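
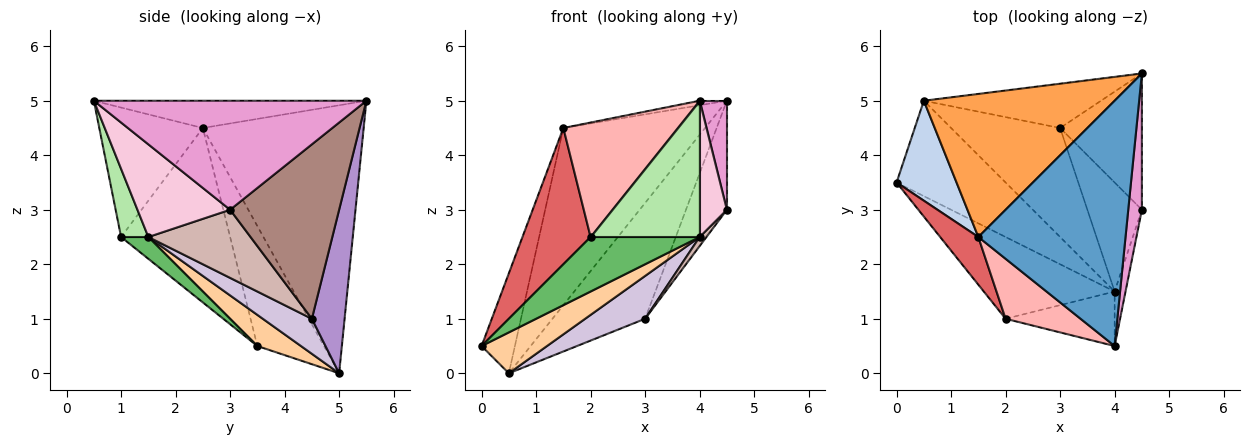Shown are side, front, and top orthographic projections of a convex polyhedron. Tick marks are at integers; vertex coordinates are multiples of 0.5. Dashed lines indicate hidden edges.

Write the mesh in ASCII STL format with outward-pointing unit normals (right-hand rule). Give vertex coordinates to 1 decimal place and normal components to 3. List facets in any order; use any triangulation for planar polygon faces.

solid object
 facet normal -0.182 0.018 0.983
  outer loop
   vertex 1.5 2.5 4.5
   vertex 4.0 0.5 5.0
   vertex 4.5 5.5 5.0
  endloop
 endfacet
 facet normal -0.816 0.408 0.408
  outer loop
   vertex 1.5 2.5 4.5
   vertex 0.5 5.0 0.0
   vertex 0.0 3.5 0.5
  endloop
 endfacet
 facet normal -0.662 0.583 0.471
  outer loop
   vertex 1.5 2.5 4.5
   vertex 4.5 5.5 5.0
   vertex 0.5 5.0 0.0
  endloop
 endfacet
 facet normal 0.254 -0.381 -0.889
  outer loop
   vertex 4.0 1.5 2.5
   vertex 0.0 3.5 0.5
   vertex 0.5 5.0 0.0
  endloop
 endfacet
 facet normal 0.137 -0.549 -0.824
  outer loop
   vertex 2.0 1.0 2.5
   vertex 0.0 3.5 0.5
   vertex 4.0 1.5 2.5
  endloop
 endfacet
 facet normal 0.226 -0.904 -0.362
  outer loop
   vertex 2.0 1.0 2.5
   vertex 4.0 1.5 2.5
   vertex 4.0 0.5 5.0
  endloop
 endfacet
 facet normal -0.834 -0.521 0.182
  outer loop
   vertex 2.0 1.0 2.5
   vertex 1.5 2.5 4.5
   vertex 0.0 3.5 0.5
  endloop
 endfacet
 facet normal -0.625 -0.691 0.362
  outer loop
   vertex 2.0 1.0 2.5
   vertex 4.0 0.5 5.0
   vertex 1.5 2.5 4.5
  endloop
 endfacet
 facet normal 0.313 0.887 -0.339
  outer loop
   vertex 3.0 4.5 1.0
   vertex 0.5 5.0 0.0
   vertex 4.5 5.5 5.0
  endloop
 endfacet
 facet normal 0.287 -0.350 -0.892
  outer loop
   vertex 3.0 4.5 1.0
   vertex 4.0 1.5 2.5
   vertex 0.5 5.0 0.0
  endloop
 endfacet
 facet normal 0.857 0.322 -0.402
  outer loop
   vertex 4.5 3.0 3.0
   vertex 3.0 4.5 1.0
   vertex 4.5 5.5 5.0
  endloop
 endfacet
 facet normal 0.780 -0.052 -0.624
  outer loop
   vertex 4.5 3.0 3.0
   vertex 4.0 1.5 2.5
   vertex 3.0 4.5 1.0
  endloop
 endfacet
 facet normal 0.987 -0.099 0.123
  outer loop
   vertex 4.5 3.0 3.0
   vertex 4.5 5.5 5.0
   vertex 4.0 0.5 5.0
  endloop
 endfacet
 facet normal 0.953 -0.280 -0.112
  outer loop
   vertex 4.5 3.0 3.0
   vertex 4.0 0.5 5.0
   vertex 4.0 1.5 2.5
  endloop
 endfacet
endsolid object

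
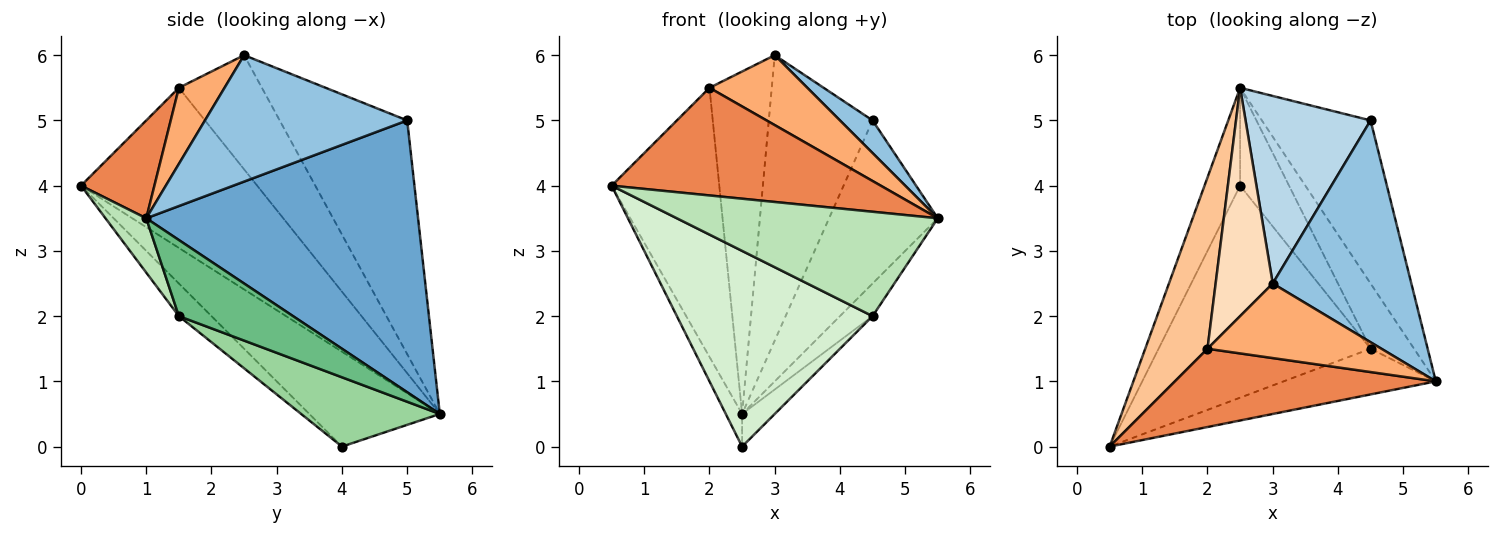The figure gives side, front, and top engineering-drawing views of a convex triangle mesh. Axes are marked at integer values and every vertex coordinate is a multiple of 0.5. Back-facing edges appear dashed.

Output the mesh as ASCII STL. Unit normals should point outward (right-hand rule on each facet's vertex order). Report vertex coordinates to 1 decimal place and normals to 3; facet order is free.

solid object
 facet normal 0.870 0.348 -0.348
  outer loop
   vertex 4.5 5.0 5.0
   vertex 5.5 1.0 3.5
   vertex 2.5 5.5 0.5
  endloop
 endfacet
 facet normal 0.670 -0.108 0.735
  outer loop
   vertex 4.5 5.0 5.0
   vertex 3.0 2.5 6.0
   vertex 5.5 1.0 3.5
  endloop
 endfacet
 facet normal -0.716 0.583 0.383
  outer loop
   vertex 4.5 5.0 5.0
   vertex 2.5 5.5 0.5
   vertex 3.0 2.5 6.0
  endloop
 endfacet
 facet normal -0.930 0.116 -0.349
  outer loop
   vertex 2.5 4.0 0.0
   vertex 0.5 0.0 4.0
   vertex 2.5 5.5 0.5
  endloop
 endfacet
 facet normal 0.215 -0.790 0.574
  outer loop
   vertex 2.0 1.5 5.5
   vertex 0.5 0.0 4.0
   vertex 5.5 1.0 3.5
  endloop
 endfacet
 facet normal 0.304 -0.652 0.695
  outer loop
   vertex 2.0 1.5 5.5
   vertex 5.5 1.0 3.5
   vertex 3.0 2.5 6.0
  endloop
 endfacet
 facet normal -0.810 0.495 0.315
  outer loop
   vertex 2.0 1.5 5.5
   vertex 2.5 5.5 0.5
   vertex 0.5 0.0 4.0
  endloop
 endfacet
 facet normal -0.743 0.557 0.371
  outer loop
   vertex 2.0 1.5 5.5
   vertex 3.0 2.5 6.0
   vertex 2.5 5.5 0.5
  endloop
 endfacet
 facet normal 0.843 0.241 -0.482
  outer loop
   vertex 4.5 1.5 2.0
   vertex 2.5 5.5 0.5
   vertex 5.5 1.0 3.5
  endloop
 endfacet
 facet normal 0.802 0.189 -0.566
  outer loop
   vertex 4.5 1.5 2.0
   vertex 2.5 4.0 0.0
   vertex 2.5 5.5 0.5
  endloop
 endfacet
 facet normal 0.142 -0.907 -0.397
  outer loop
   vertex 4.5 1.5 2.0
   vertex 5.5 1.0 3.5
   vertex 0.5 0.0 4.0
  endloop
 endfacet
 facet normal -0.112 -0.674 -0.730
  outer loop
   vertex 4.5 1.5 2.0
   vertex 0.5 0.0 4.0
   vertex 2.5 4.0 0.0
  endloop
 endfacet
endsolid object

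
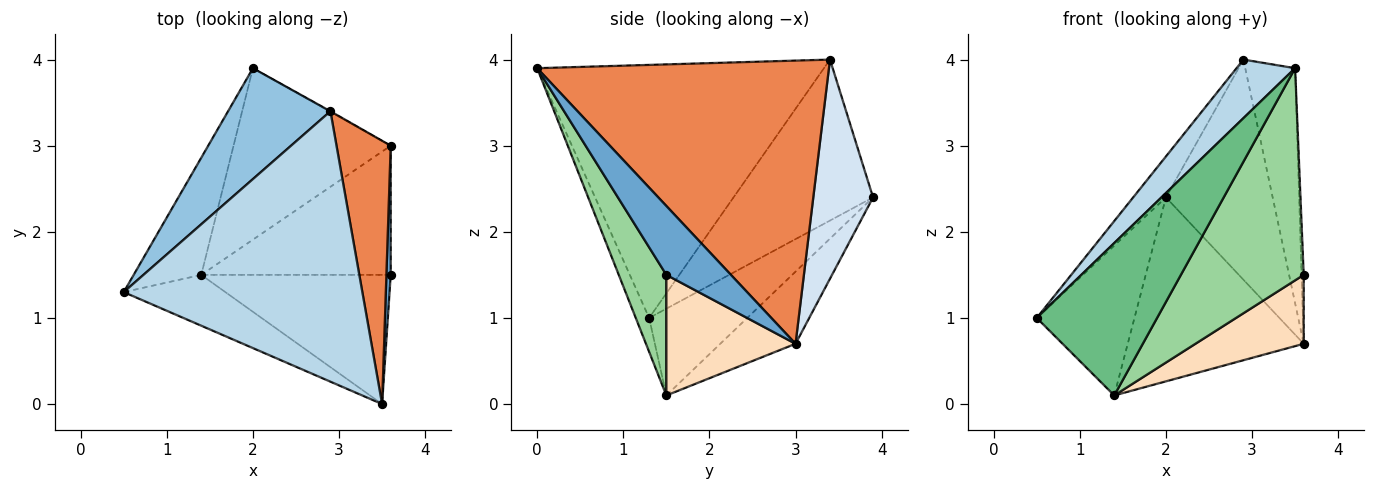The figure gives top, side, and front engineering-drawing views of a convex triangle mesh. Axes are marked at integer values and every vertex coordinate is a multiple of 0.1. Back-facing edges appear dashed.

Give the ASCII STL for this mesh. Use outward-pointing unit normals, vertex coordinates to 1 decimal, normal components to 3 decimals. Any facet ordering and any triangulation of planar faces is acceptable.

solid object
 facet normal 0.998 0.033 0.062
  outer loop
   vertex 3.6 3.0 0.7
   vertex 3.5 0.0 3.9
   vertex 3.6 1.5 1.5
  endloop
 endfacet
 facet normal -0.828 0.194 0.526
  outer loop
   vertex 2.9 3.4 4.0
   vertex 2.0 3.9 2.4
   vertex 0.5 1.3 1.0
  endloop
 endfacet
 facet normal -0.720 -0.147 0.679
  outer loop
   vertex 2.9 3.4 4.0
   vertex 0.5 1.3 1.0
   vertex 3.5 0.0 3.9
  endloop
 endfacet
 facet normal 0.489 0.873 -0.002
  outer loop
   vertex 2.9 3.4 4.0
   vertex 3.6 3.0 0.7
   vertex 2.0 3.9 2.4
  endloop
 endfacet
 facet normal 0.969 0.165 0.185
  outer loop
   vertex 2.9 3.4 4.0
   vertex 3.5 0.0 3.9
   vertex 3.6 3.0 0.7
  endloop
 endfacet
 facet normal -0.620 0.618 -0.483
  outer loop
   vertex 1.4 1.5 0.1
   vertex 0.5 1.3 1.0
   vertex 2.0 3.9 2.4
  endloop
 endfacet
 facet normal -0.299 0.698 -0.651
  outer loop
   vertex 1.4 1.5 0.1
   vertex 2.0 3.9 2.4
   vertex 3.6 3.0 0.7
  endloop
 endfacet
 facet normal 0.490 -0.410 -0.769
  outer loop
   vertex 1.4 1.5 0.1
   vertex 3.6 3.0 0.7
   vertex 3.6 1.5 1.5
  endloop
 endfacet
 facet normal -0.105 -0.943 -0.314
  outer loop
   vertex 1.4 1.5 0.1
   vertex 3.5 0.0 3.9
   vertex 0.5 1.3 1.0
  endloop
 endfacet
 facet normal 0.314 -0.811 -0.494
  outer loop
   vertex 1.4 1.5 0.1
   vertex 3.6 1.5 1.5
   vertex 3.5 0.0 3.9
  endloop
 endfacet
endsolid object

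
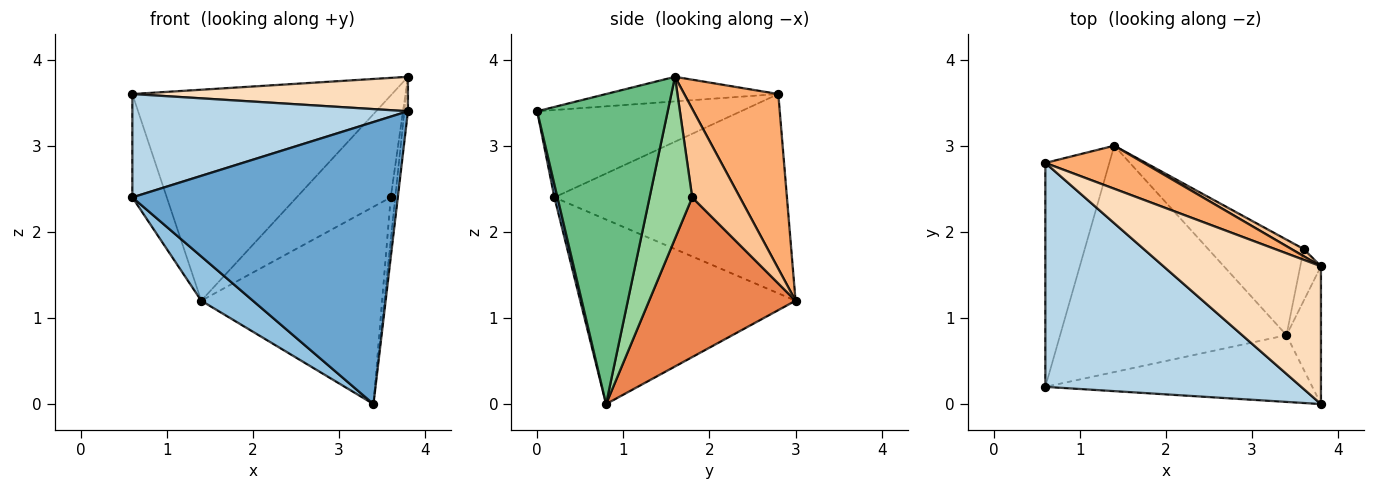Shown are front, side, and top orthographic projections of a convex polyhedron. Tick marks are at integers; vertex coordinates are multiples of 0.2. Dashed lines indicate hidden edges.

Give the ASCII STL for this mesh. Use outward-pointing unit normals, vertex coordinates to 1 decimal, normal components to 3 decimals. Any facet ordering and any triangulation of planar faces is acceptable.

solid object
 facet normal 0.011 -0.973 -0.230
  outer loop
   vertex 3.4 0.8 0.0
   vertex 3.8 0.0 3.4
   vertex 0.6 0.2 2.4
  endloop
 endfacet
 facet normal -0.625 -0.150 -0.766
  outer loop
   vertex 3.4 0.8 0.0
   vertex 0.6 0.2 2.4
   vertex 1.4 3.0 1.2
  endloop
 endfacet
 facet normal -0.296 -0.400 0.867
  outer loop
   vertex 0.6 2.8 3.6
   vertex 0.6 0.2 2.4
   vertex 3.8 0.0 3.4
  endloop
 endfacet
 facet normal -0.943 0.140 -0.303
  outer loop
   vertex 0.6 2.8 3.6
   vertex 1.4 3.0 1.2
   vertex 0.6 0.2 2.4
  endloop
 endfacet
 facet normal 0.589 0.727 -0.352
  outer loop
   vertex 3.6 1.8 2.4
   vertex 3.4 0.8 0.0
   vertex 1.4 3.0 1.2
  endloop
 endfacet
 facet normal 0.334 0.923 0.188
  outer loop
   vertex 3.8 1.6 3.8
   vertex 1.4 3.0 1.2
   vertex 0.6 2.8 3.6
  endloop
 endfacet
 facet normal 0.451 0.890 0.063
  outer loop
   vertex 3.8 1.6 3.8
   vertex 3.6 1.8 2.4
   vertex 1.4 3.0 1.2
  endloop
 endfacet
 facet normal -0.150 -0.240 0.959
  outer loop
   vertex 3.8 1.6 3.8
   vertex 0.6 2.8 3.6
   vertex 3.8 0.0 3.4
  endloop
 endfacet
 facet normal 0.994 0.028 -0.110
  outer loop
   vertex 3.8 1.6 3.8
   vertex 3.8 0.0 3.4
   vertex 3.4 0.8 0.0
  endloop
 endfacet
 facet normal 0.986 0.105 -0.126
  outer loop
   vertex 3.8 1.6 3.8
   vertex 3.4 0.8 0.0
   vertex 3.6 1.8 2.4
  endloop
 endfacet
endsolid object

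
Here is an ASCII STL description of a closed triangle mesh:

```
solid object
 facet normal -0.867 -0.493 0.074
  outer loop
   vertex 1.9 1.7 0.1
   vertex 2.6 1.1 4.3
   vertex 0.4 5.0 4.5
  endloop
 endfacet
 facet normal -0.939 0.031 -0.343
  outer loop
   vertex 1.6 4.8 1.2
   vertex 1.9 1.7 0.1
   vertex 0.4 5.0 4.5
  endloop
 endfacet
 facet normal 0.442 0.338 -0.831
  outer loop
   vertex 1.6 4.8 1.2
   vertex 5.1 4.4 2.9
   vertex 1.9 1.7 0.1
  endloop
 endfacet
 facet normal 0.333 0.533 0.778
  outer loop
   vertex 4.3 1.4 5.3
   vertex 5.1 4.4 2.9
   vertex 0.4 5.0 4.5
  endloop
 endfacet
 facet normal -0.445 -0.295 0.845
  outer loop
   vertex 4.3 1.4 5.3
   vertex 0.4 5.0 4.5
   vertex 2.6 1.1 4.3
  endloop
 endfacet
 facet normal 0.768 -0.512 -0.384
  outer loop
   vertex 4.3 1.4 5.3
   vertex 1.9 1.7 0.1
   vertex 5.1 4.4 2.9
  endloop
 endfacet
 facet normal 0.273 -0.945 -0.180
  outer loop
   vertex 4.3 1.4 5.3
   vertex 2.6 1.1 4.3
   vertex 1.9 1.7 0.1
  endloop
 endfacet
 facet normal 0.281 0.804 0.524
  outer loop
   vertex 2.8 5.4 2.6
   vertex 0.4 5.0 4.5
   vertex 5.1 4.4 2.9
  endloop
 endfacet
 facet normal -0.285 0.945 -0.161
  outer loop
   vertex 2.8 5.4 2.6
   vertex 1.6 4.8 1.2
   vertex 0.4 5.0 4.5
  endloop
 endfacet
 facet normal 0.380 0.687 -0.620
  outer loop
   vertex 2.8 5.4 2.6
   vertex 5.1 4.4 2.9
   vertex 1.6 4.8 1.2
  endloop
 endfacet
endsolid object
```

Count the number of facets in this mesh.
10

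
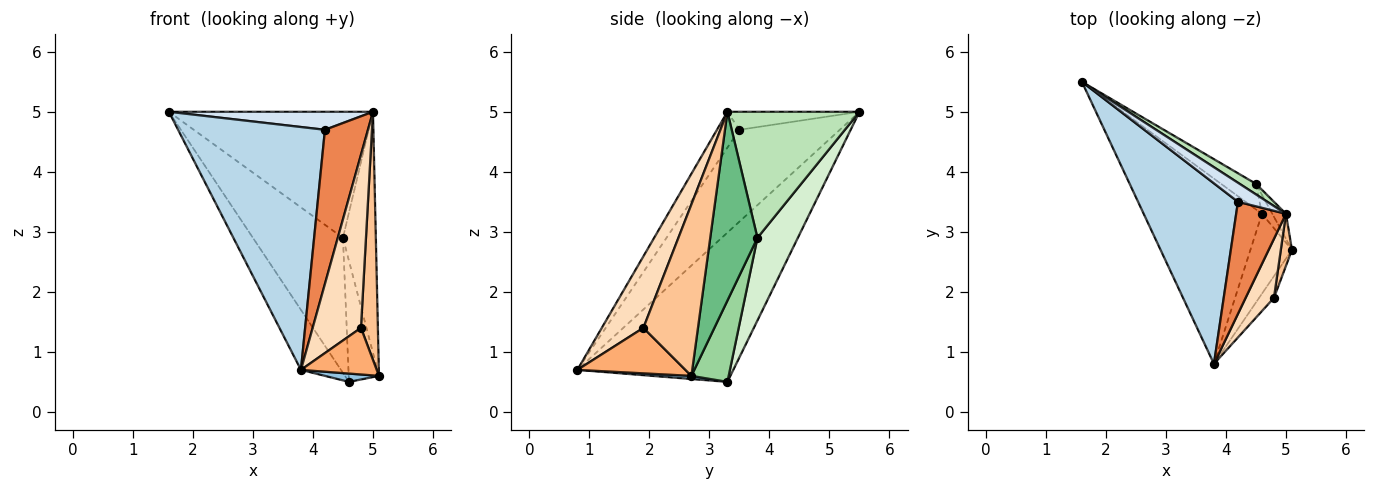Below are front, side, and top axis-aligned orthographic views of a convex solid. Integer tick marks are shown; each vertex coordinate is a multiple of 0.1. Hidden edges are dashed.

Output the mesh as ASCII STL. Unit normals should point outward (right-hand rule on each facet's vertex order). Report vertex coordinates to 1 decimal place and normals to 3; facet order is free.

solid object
 facet normal -0.768 0.197 -0.609
  outer loop
   vertex 4.6 3.3 0.5
   vertex 3.8 0.8 0.7
   vertex 1.6 5.5 5.0
  endloop
 endfacet
 facet normal 0.075 -0.103 -0.992
  outer loop
   vertex 4.6 3.3 0.5
   vertex 5.1 2.7 0.6
   vertex 3.8 0.8 0.7
  endloop
 endfacet
 facet normal -0.481 -0.704 0.523
  outer loop
   vertex 4.2 3.5 4.7
   vertex 1.6 5.5 5.0
   vertex 3.8 0.8 0.7
  endloop
 endfacet
 facet normal -0.406 -0.627 0.664
  outer loop
   vertex 4.2 3.5 4.7
   vertex 5.0 3.3 5.0
   vertex 1.6 5.5 5.0
  endloop
 endfacet
 facet normal -0.389 -0.745 0.542
  outer loop
   vertex 4.2 3.5 4.7
   vertex 3.8 0.8 0.7
   vertex 5.0 3.3 5.0
  endloop
 endfacet
 facet normal 0.791 -0.555 -0.258
  outer loop
   vertex 4.8 1.9 1.4
   vertex 3.8 0.8 0.7
   vertex 5.1 2.7 0.6
  endloop
 endfacet
 facet normal 0.953 -0.296 0.062
  outer loop
   vertex 4.8 1.9 1.4
   vertex 5.1 2.7 0.6
   vertex 5.0 3.3 5.0
  endloop
 endfacet
 facet normal 0.632 -0.734 0.250
  outer loop
   vertex 4.8 1.9 1.4
   vertex 5.0 3.3 5.0
   vertex 3.8 0.8 0.7
  endloop
 endfacet
 facet normal 0.819 0.571 -0.059
  outer loop
   vertex 4.5 3.8 2.9
   vertex 5.0 3.3 5.0
   vertex 5.1 2.7 0.6
  endloop
 endfacet
 facet normal 0.772 0.627 -0.099
  outer loop
   vertex 4.5 3.8 2.9
   vertex 5.1 2.7 0.6
   vertex 4.6 3.3 0.5
  endloop
 endfacet
 facet normal 0.542 0.837 0.070
  outer loop
   vertex 4.5 3.8 2.9
   vertex 1.6 5.5 5.0
   vertex 5.0 3.3 5.0
  endloop
 endfacet
 facet normal 0.404 0.899 -0.170
  outer loop
   vertex 4.5 3.8 2.9
   vertex 4.6 3.3 0.5
   vertex 1.6 5.5 5.0
  endloop
 endfacet
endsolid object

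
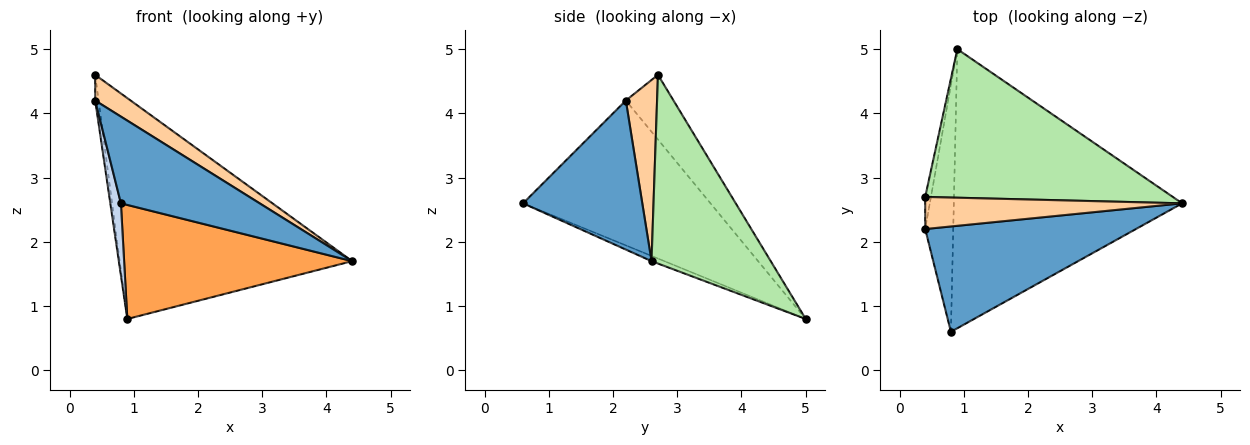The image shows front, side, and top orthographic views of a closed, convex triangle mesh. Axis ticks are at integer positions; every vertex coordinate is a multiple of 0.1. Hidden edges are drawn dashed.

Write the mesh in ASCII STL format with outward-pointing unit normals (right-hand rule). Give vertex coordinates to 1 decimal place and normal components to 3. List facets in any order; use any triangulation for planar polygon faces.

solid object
 facet normal 0.479 -0.558 0.678
  outer loop
   vertex 0.8 0.6 2.6
   vertex 4.4 2.6 1.7
   vertex 0.4 2.2 4.2
  endloop
 endfacet
 facet normal -0.980 -0.055 -0.190
  outer loop
   vertex 0.8 0.6 2.6
   vertex 0.4 2.2 4.2
   vertex 0.9 5.0 0.8
  endloop
 endfacet
 facet normal -0.021 -0.378 -0.926
  outer loop
   vertex 0.8 0.6 2.6
   vertex 0.9 5.0 0.8
   vertex 4.4 2.6 1.7
  endloop
 endfacet
 facet normal 0.482 -0.547 0.684
  outer loop
   vertex 0.4 2.7 4.6
   vertex 0.4 2.2 4.2
   vertex 4.4 2.6 1.7
  endloop
 endfacet
 facet normal -0.994 0.070 -0.088
  outer loop
   vertex 0.4 2.7 4.6
   vertex 0.9 5.0 0.8
   vertex 0.4 2.2 4.2
  endloop
 endfacet
 facet normal 0.391 0.764 0.514
  outer loop
   vertex 0.4 2.7 4.6
   vertex 4.4 2.6 1.7
   vertex 0.9 5.0 0.8
  endloop
 endfacet
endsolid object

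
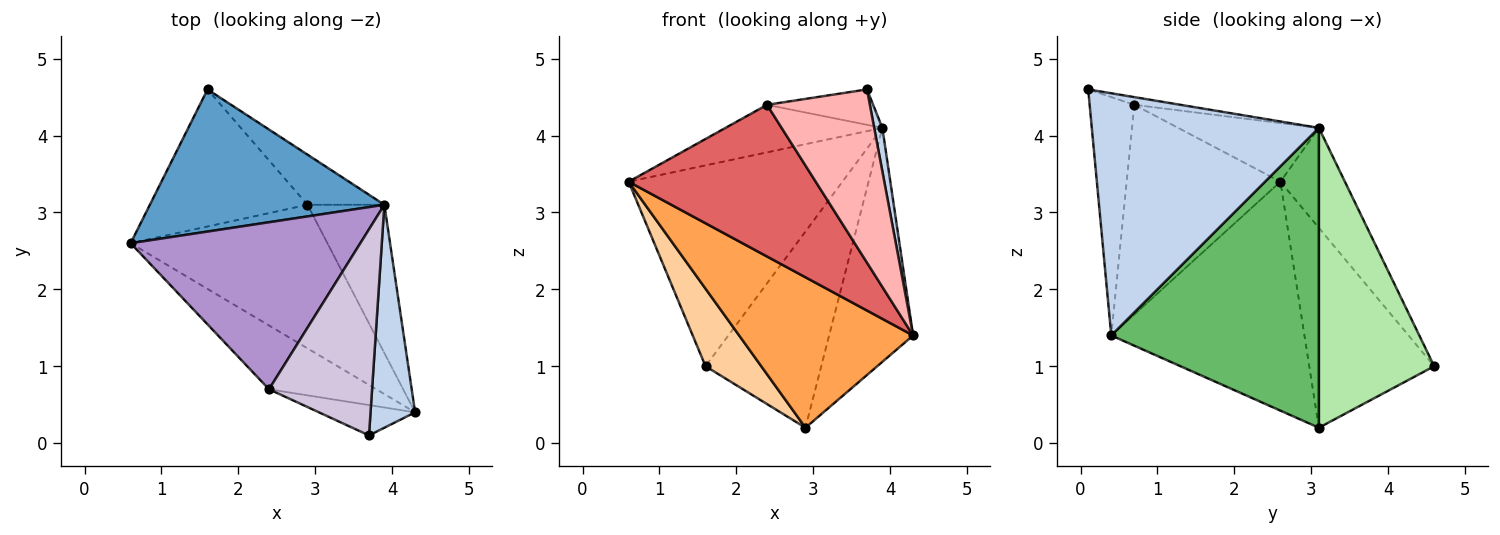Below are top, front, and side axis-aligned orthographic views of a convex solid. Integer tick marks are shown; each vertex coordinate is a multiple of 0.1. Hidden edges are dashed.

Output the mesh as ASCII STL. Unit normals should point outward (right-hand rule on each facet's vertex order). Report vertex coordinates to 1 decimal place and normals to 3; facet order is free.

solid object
 facet normal -0.239 0.793 0.561
  outer loop
   vertex 3.9 3.1 4.1
   vertex 1.6 4.6 1.0
   vertex 0.6 2.6 3.4
  endloop
 endfacet
 facet normal 0.983 -0.035 0.181
  outer loop
   vertex 3.9 3.1 4.1
   vertex 3.7 0.1 4.6
   vertex 4.3 0.4 1.4
  endloop
 endfacet
 facet normal -0.626 -0.564 -0.538
  outer loop
   vertex 2.9 3.1 0.2
   vertex 4.3 0.4 1.4
   vertex 0.6 2.6 3.4
  endloop
 endfacet
 facet normal -0.741 -0.331 -0.584
  outer loop
   vertex 2.9 3.1 0.2
   vertex 0.6 2.6 3.4
   vertex 1.6 4.6 1.0
  endloop
 endfacet
 facet normal 0.902 0.365 -0.231
  outer loop
   vertex 2.9 3.1 0.2
   vertex 3.9 3.1 4.1
   vertex 4.3 0.4 1.4
  endloop
 endfacet
 facet normal 0.695 0.697 -0.178
  outer loop
   vertex 2.9 3.1 0.2
   vertex 1.6 4.6 1.0
   vertex 3.9 3.1 4.1
  endloop
 endfacet
 facet normal -0.604 -0.735 -0.309
  outer loop
   vertex 2.4 0.7 4.4
   vertex 0.6 2.6 3.4
   vertex 4.3 0.4 1.4
  endloop
 endfacet
 facet normal -0.394 -0.906 -0.159
  outer loop
   vertex 2.4 0.7 4.4
   vertex 4.3 0.4 1.4
   vertex 3.7 0.1 4.6
  endloop
 endfacet
 facet normal -0.238 0.266 0.934
  outer loop
   vertex 2.4 0.7 4.4
   vertex 3.9 3.1 4.1
   vertex 0.6 2.6 3.4
  endloop
 endfacet
 facet normal -0.073 0.169 0.983
  outer loop
   vertex 2.4 0.7 4.4
   vertex 3.7 0.1 4.6
   vertex 3.9 3.1 4.1
  endloop
 endfacet
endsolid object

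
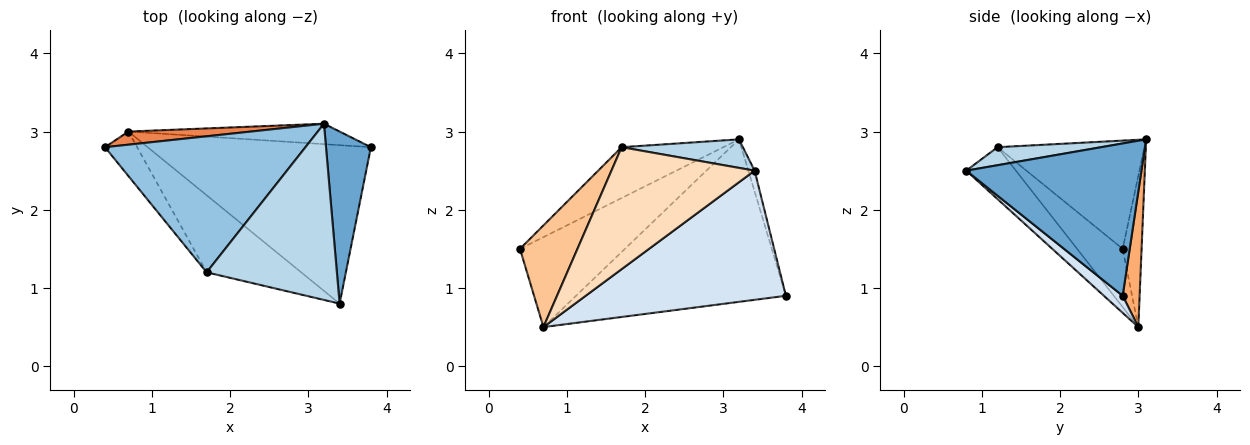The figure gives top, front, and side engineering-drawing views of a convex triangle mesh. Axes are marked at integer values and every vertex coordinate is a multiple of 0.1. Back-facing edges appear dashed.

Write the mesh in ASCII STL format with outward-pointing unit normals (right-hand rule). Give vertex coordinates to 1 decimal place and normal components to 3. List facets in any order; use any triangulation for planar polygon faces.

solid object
 facet normal 0.959 0.034 0.282
  outer loop
   vertex 3.2 3.1 2.9
   vertex 3.4 0.8 2.5
   vertex 3.8 2.8 0.9
  endloop
 endfacet
 facet normal -0.451 0.312 0.836
  outer loop
   vertex 1.7 1.2 2.8
   vertex 3.2 3.1 2.9
   vertex 0.4 2.8 1.5
  endloop
 endfacet
 facet normal 0.135 -0.158 0.978
  outer loop
   vertex 1.7 1.2 2.8
   vertex 3.4 0.8 2.5
   vertex 3.2 3.1 2.9
  endloop
 endfacet
 facet normal 0.059 -0.631 -0.774
  outer loop
   vertex 0.7 3.0 0.5
   vertex 3.8 2.8 0.9
   vertex 3.4 0.8 2.5
  endloop
 endfacet
 facet normal -0.175 0.974 0.142
  outer loop
   vertex 0.7 3.0 0.5
   vertex 0.4 2.8 1.5
   vertex 3.2 3.1 2.9
  endloop
 endfacet
 facet normal 0.080 0.989 -0.124
  outer loop
   vertex 0.7 3.0 0.5
   vertex 3.2 3.1 2.9
   vertex 3.8 2.8 0.9
  endloop
 endfacet
 facet normal -0.588 -0.741 -0.325
  outer loop
   vertex 0.7 3.0 0.5
   vertex 1.7 1.2 2.8
   vertex 0.4 2.8 1.5
  endloop
 endfacet
 facet normal -0.281 -0.811 -0.513
  outer loop
   vertex 0.7 3.0 0.5
   vertex 3.4 0.8 2.5
   vertex 1.7 1.2 2.8
  endloop
 endfacet
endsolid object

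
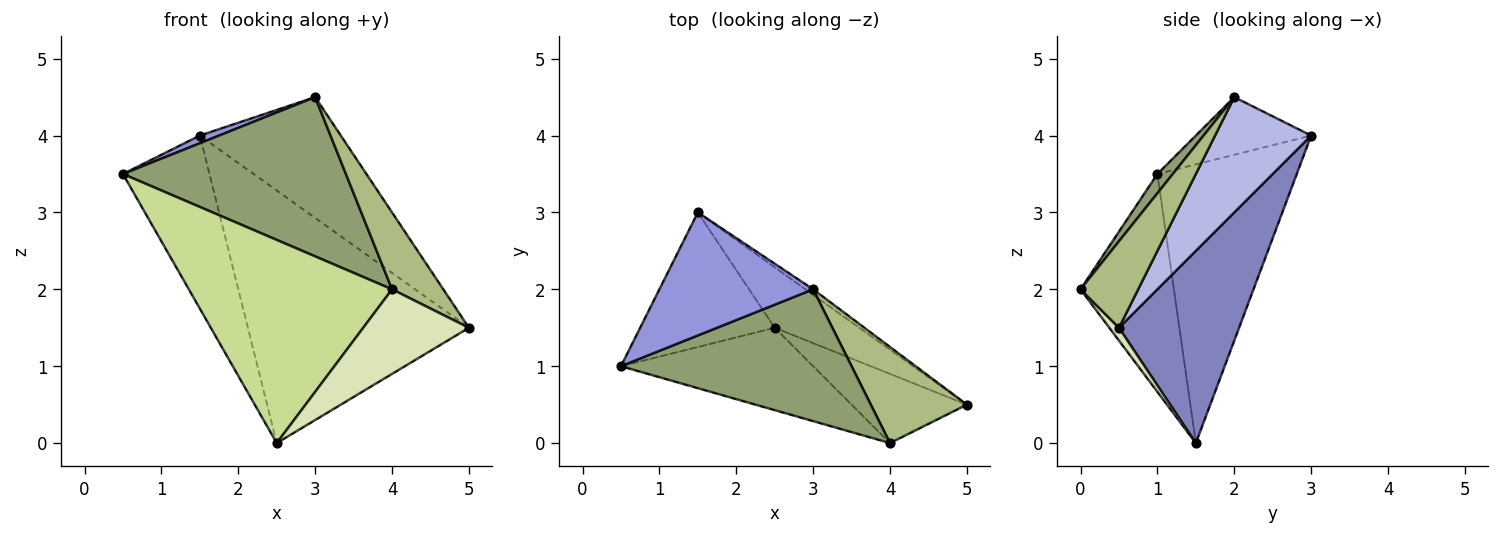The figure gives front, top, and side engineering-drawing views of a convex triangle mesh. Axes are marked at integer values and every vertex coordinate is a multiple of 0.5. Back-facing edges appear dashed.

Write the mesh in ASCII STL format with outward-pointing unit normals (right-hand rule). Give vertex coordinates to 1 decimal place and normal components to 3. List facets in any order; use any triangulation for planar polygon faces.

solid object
 facet normal -0.786 0.488 -0.379
  outer loop
   vertex 2.5 1.5 0.0
   vertex 0.5 1.0 3.5
   vertex 1.5 3.0 4.0
  endloop
 endfacet
 facet normal 0.467 0.860 -0.206
  outer loop
   vertex 2.5 1.5 0.0
   vertex 1.5 3.0 4.0
   vertex 5.0 0.5 1.5
  endloop
 endfacet
 facet normal -0.351 -0.058 0.935
  outer loop
   vertex 3.0 2.0 4.5
   vertex 1.5 3.0 4.0
   vertex 0.5 1.0 3.5
  endloop
 endfacet
 facet normal 0.563 0.826 -0.038
  outer loop
   vertex 3.0 2.0 4.5
   vertex 5.0 0.5 1.5
   vertex 1.5 3.0 4.0
  endloop
 endfacet
 facet normal 0.053 -0.769 0.637
  outer loop
   vertex 4.0 0.0 2.0
   vertex 3.0 2.0 4.5
   vertex 0.5 1.0 3.5
  endloop
 endfacet
 facet normal 0.575 -0.511 0.639
  outer loop
   vertex 4.0 0.0 2.0
   vertex 5.0 0.5 1.5
   vertex 3.0 2.0 4.5
  endloop
 endfacet
 facet normal -0.392 -0.853 -0.346
  outer loop
   vertex 4.0 0.0 2.0
   vertex 0.5 1.0 3.5
   vertex 2.5 1.5 0.0
  endloop
 endfacet
 facet normal 0.070 -0.772 -0.632
  outer loop
   vertex 4.0 0.0 2.0
   vertex 2.5 1.5 0.0
   vertex 5.0 0.5 1.5
  endloop
 endfacet
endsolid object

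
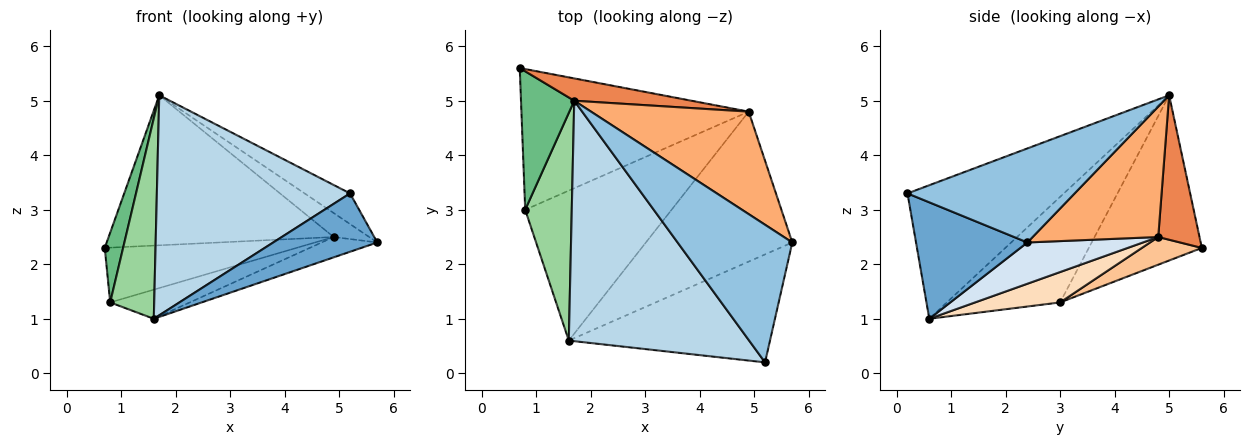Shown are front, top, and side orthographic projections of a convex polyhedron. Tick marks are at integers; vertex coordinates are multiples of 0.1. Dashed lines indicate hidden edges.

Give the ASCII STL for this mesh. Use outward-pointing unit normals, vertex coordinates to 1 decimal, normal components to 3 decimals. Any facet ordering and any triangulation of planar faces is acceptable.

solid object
 facet normal 0.454 -0.424 -0.784
  outer loop
   vertex 5.2 0.2 3.3
   vertex 1.6 0.6 1.0
   vertex 5.7 2.4 2.4
  endloop
 endfacet
 facet normal 0.625 0.170 0.762
  outer loop
   vertex 5.2 0.2 3.3
   vertex 5.7 2.4 2.4
   vertex 1.7 5.0 5.1
  endloop
 endfacet
 facet normal -0.479 -0.592 0.647
  outer loop
   vertex 5.2 0.2 3.3
   vertex 1.7 5.0 5.1
   vertex 1.6 0.6 1.0
  endloop
 endfacet
 facet normal 0.269 0.129 -0.954
  outer loop
   vertex 4.9 4.8 2.5
   vertex 5.7 2.4 2.4
   vertex 1.6 0.6 1.0
  endloop
 endfacet
 facet normal 0.178 0.973 0.145
  outer loop
   vertex 4.9 4.8 2.5
   vertex 0.7 5.6 2.3
   vertex 1.7 5.0 5.1
  endloop
 endfacet
 facet normal 0.627 0.177 0.758
  outer loop
   vertex 4.9 4.8 2.5
   vertex 1.7 5.0 5.1
   vertex 5.7 2.4 2.4
  endloop
 endfacet
 facet normal 0.113 0.360 -0.926
  outer loop
   vertex 0.8 3.0 1.3
   vertex 0.7 5.6 2.3
   vertex 4.9 4.8 2.5
  endloop
 endfacet
 facet normal 0.200 0.187 -0.962
  outer loop
   vertex 0.8 3.0 1.3
   vertex 4.9 4.8 2.5
   vertex 1.6 0.6 1.0
  endloop
 endfacet
 facet normal -0.941 -0.153 0.303
  outer loop
   vertex 0.8 3.0 1.3
   vertex 1.7 5.0 5.1
   vertex 0.7 5.6 2.3
  endloop
 endfacet
 facet normal -0.862 -0.335 0.380
  outer loop
   vertex 0.8 3.0 1.3
   vertex 1.6 0.6 1.0
   vertex 1.7 5.0 5.1
  endloop
 endfacet
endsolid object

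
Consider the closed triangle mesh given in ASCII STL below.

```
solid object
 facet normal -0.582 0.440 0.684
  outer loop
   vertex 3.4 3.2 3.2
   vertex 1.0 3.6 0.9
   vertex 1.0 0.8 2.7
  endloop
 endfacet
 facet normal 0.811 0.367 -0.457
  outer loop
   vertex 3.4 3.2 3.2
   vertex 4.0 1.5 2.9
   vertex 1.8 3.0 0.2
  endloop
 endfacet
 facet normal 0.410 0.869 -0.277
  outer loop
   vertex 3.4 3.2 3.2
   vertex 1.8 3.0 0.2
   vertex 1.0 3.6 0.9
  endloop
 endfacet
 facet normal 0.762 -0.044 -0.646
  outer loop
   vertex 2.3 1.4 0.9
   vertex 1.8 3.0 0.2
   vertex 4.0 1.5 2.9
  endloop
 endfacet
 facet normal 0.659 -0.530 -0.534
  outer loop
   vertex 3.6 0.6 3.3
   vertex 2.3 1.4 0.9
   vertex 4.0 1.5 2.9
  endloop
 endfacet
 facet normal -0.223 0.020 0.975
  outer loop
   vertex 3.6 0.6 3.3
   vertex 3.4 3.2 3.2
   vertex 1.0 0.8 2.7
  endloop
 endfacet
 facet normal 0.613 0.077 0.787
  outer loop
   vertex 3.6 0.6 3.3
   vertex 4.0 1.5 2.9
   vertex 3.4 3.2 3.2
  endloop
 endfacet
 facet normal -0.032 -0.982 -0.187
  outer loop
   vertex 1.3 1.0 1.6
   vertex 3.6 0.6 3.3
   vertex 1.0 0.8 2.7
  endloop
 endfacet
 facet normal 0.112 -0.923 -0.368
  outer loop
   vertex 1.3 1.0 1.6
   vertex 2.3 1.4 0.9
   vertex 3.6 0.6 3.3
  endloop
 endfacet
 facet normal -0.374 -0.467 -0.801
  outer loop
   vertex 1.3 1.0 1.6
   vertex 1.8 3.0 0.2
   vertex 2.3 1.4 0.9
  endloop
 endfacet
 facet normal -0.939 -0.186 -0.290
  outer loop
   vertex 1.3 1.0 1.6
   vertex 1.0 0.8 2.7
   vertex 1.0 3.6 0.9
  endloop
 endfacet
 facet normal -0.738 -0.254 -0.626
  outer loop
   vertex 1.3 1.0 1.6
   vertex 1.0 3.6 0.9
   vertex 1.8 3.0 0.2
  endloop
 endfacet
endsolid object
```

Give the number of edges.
18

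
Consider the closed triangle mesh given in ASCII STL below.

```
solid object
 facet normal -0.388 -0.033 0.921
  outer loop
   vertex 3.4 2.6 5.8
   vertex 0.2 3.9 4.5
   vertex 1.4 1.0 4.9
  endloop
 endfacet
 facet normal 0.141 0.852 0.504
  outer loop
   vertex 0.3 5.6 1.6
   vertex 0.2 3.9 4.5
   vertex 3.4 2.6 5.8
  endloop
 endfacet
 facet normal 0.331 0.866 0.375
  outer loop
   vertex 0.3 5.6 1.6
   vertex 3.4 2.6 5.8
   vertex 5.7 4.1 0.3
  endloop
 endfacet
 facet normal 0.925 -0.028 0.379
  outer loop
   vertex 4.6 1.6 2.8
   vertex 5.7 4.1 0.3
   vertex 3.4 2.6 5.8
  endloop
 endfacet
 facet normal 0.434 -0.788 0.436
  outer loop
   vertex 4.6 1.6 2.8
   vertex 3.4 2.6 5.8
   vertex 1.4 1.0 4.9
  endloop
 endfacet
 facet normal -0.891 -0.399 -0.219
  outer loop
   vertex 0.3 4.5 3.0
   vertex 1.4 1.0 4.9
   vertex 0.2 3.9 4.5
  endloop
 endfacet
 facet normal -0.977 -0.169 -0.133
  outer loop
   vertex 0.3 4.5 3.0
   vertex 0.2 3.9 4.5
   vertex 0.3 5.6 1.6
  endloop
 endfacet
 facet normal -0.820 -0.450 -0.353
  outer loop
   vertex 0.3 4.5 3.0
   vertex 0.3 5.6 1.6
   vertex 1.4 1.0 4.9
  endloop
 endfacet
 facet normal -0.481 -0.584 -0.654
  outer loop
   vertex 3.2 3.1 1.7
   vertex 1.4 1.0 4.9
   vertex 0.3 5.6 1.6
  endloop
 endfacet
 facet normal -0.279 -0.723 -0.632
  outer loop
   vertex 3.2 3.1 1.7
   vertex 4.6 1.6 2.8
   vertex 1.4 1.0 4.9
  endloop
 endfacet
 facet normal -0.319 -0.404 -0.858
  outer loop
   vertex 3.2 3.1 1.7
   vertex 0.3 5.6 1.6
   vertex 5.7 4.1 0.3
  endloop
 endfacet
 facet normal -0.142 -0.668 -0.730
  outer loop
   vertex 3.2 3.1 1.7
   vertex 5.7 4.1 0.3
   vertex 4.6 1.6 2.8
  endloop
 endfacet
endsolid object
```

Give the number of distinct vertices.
8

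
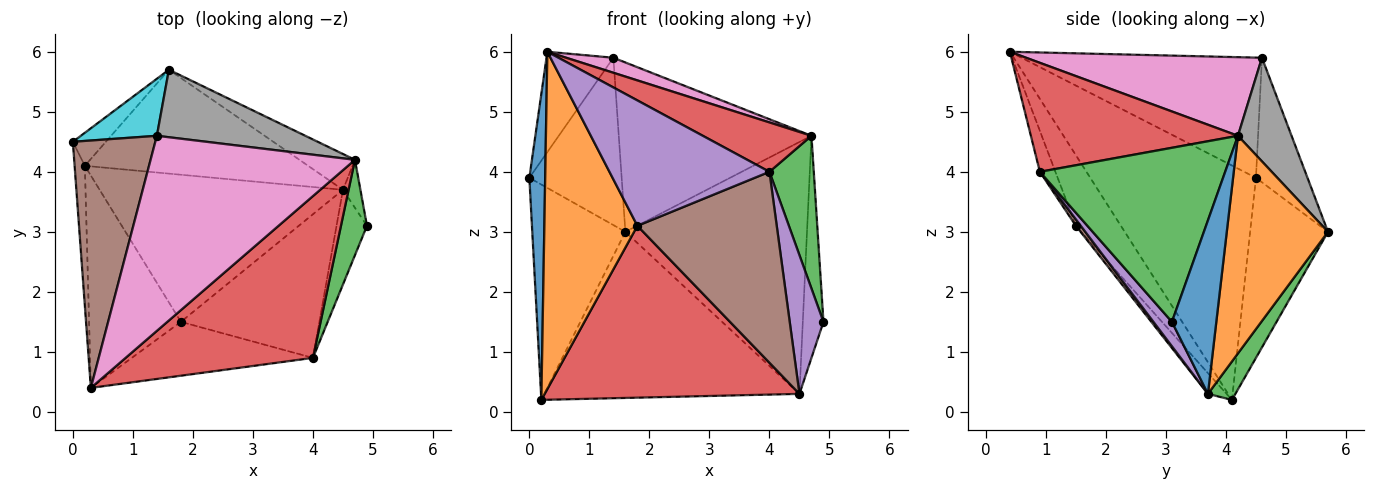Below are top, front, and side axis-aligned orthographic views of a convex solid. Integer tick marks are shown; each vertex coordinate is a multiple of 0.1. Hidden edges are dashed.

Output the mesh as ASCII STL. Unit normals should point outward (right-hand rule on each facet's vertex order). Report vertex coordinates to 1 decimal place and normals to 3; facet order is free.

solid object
 facet normal -0.995 -0.095 -0.043
  outer loop
   vertex 0.2 4.1 0.2
   vertex 0.3 0.4 6.0
   vertex 0.0 4.5 3.9
  endloop
 endfacet
 facet normal -0.379 -0.783 -0.493
  outer loop
   vertex 1.8 1.5 3.1
   vertex 0.3 0.4 6.0
   vertex 0.2 4.1 0.2
  endloop
 endfacet
 facet normal 0.962 -0.230 0.144
  outer loop
   vertex 4.0 0.9 4.0
   vertex 4.9 3.1 1.5
   vertex 4.7 4.2 4.6
  endloop
 endfacet
 facet normal 0.486 -0.255 0.836
  outer loop
   vertex 4.0 0.9 4.0
   vertex 4.7 4.2 4.6
   vertex 0.3 0.4 6.0
  endloop
 endfacet
 facet normal -0.089 -0.915 -0.393
  outer loop
   vertex 4.0 0.9 4.0
   vertex 0.3 0.4 6.0
   vertex 1.8 1.5 3.1
  endloop
 endfacet
 facet normal -0.804 0.224 0.551
  outer loop
   vertex 1.4 4.6 5.9
   vertex 0.0 4.5 3.9
   vertex 0.3 0.4 6.0
  endloop
 endfacet
 facet normal 0.358 -0.072 0.931
  outer loop
   vertex 1.4 4.6 5.9
   vertex 0.3 0.4 6.0
   vertex 4.7 4.2 4.6
  endloop
 endfacet
 facet normal 0.250 0.899 0.358
  outer loop
   vertex 1.6 5.7 3.0
   vertex 1.4 4.6 5.9
   vertex 4.7 4.2 4.6
  endloop
 endfacet
 facet normal -0.637 0.762 -0.117
  outer loop
   vertex 1.6 5.7 3.0
   vertex 0.2 4.1 0.2
   vertex 0.0 4.5 3.9
  endloop
 endfacet
 facet normal -0.467 0.837 0.285
  outer loop
   vertex 1.6 5.7 3.0
   vertex 0.0 4.5 3.9
   vertex 1.4 4.6 5.9
  endloop
 endfacet
 facet normal 0.903 0.420 -0.091
  outer loop
   vertex 4.5 3.7 0.3
   vertex 4.7 4.2 4.6
   vertex 4.9 3.1 1.5
  endloop
 endfacet
 facet normal 0.483 0.867 -0.123
  outer loop
   vertex 4.5 3.7 0.3
   vertex 1.6 5.7 3.0
   vertex 4.7 4.2 4.6
  endloop
 endfacet
 facet normal 0.091 0.844 -0.528
  outer loop
   vertex 4.5 3.7 0.3
   vertex 0.2 4.1 0.2
   vertex 1.6 5.7 3.0
  endloop
 endfacet
 facet normal -0.055 -0.758 -0.649
  outer loop
   vertex 4.5 3.7 0.3
   vertex 1.8 1.5 3.1
   vertex 0.2 4.1 0.2
  endloop
 endfacet
 facet normal 0.412 -0.752 -0.514
  outer loop
   vertex 4.5 3.7 0.3
   vertex 4.9 3.1 1.5
   vertex 4.0 0.9 4.0
  endloop
 endfacet
 facet normal 0.028 -0.799 -0.601
  outer loop
   vertex 4.5 3.7 0.3
   vertex 4.0 0.9 4.0
   vertex 1.8 1.5 3.1
  endloop
 endfacet
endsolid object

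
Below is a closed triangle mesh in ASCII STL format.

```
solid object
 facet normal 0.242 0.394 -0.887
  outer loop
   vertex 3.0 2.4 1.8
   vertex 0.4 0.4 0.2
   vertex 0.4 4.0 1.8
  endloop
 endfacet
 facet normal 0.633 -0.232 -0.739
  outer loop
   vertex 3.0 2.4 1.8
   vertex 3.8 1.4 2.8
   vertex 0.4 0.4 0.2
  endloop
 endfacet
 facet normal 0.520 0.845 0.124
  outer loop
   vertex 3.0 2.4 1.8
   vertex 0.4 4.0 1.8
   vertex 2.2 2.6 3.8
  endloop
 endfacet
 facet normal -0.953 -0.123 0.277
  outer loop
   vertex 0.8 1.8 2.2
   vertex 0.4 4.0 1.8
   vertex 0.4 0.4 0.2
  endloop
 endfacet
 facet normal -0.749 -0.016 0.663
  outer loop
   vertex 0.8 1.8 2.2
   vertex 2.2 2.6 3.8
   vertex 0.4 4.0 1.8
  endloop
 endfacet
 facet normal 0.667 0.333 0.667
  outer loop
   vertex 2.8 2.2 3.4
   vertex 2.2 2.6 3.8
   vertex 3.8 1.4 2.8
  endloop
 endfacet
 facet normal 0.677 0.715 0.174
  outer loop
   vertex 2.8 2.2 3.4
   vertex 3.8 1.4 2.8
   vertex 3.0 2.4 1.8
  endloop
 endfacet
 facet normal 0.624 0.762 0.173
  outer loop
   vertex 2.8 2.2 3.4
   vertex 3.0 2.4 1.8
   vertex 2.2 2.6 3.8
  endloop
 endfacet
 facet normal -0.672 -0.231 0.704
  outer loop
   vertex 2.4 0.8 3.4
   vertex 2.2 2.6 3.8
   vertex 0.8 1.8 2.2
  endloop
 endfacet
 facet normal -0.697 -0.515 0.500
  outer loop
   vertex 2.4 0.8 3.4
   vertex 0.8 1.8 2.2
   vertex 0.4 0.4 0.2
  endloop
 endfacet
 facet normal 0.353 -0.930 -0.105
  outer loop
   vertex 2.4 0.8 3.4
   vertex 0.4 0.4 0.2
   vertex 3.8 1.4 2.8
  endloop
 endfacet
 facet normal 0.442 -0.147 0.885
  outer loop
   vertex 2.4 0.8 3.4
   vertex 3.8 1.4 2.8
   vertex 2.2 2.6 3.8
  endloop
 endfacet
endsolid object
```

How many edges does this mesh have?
18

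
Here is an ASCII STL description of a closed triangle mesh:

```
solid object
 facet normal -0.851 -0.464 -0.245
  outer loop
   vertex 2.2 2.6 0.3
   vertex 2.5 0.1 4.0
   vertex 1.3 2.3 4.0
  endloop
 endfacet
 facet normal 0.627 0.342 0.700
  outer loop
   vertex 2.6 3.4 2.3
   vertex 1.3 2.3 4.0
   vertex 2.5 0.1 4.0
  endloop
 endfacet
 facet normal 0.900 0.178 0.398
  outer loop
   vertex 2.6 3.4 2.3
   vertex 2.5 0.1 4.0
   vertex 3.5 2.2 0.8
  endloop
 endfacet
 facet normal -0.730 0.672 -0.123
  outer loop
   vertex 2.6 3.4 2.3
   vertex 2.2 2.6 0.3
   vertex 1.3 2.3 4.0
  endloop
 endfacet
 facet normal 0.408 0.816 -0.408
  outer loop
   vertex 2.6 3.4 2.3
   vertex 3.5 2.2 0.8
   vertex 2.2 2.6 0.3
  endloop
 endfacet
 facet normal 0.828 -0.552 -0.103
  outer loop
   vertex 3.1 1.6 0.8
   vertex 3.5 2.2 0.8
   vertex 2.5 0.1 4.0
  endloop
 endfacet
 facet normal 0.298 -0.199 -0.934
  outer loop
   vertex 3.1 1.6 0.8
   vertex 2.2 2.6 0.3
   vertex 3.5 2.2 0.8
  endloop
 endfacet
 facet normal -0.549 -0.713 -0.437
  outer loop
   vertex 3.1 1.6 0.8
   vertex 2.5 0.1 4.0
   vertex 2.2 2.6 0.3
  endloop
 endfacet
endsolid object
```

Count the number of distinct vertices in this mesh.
6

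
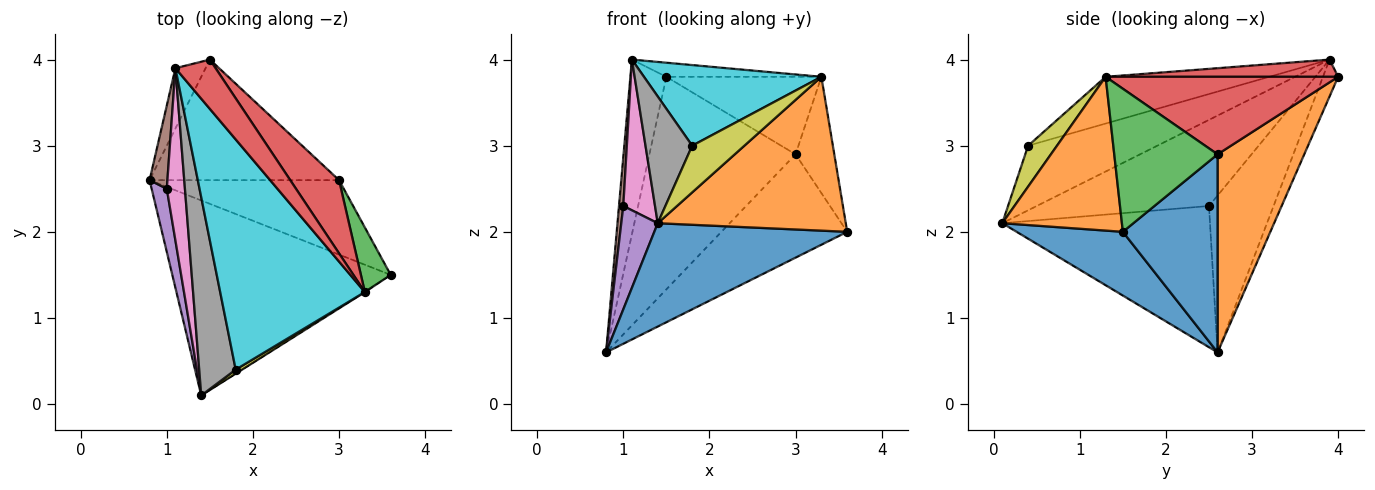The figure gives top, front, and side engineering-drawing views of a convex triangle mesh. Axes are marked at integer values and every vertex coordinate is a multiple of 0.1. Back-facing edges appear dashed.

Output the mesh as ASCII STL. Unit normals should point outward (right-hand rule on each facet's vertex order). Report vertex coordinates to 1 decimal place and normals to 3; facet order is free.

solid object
 facet normal 0.250 -0.453 -0.856
  outer loop
   vertex 1.4 0.1 2.1
   vertex 0.8 2.6 0.6
   vertex 3.6 1.5 2.0
  endloop
 endfacet
 facet normal 0.537 -0.844 -0.004
  outer loop
   vertex 3.3 1.3 3.8
   vertex 1.4 0.1 2.1
   vertex 3.6 1.5 2.0
  endloop
 endfacet
 facet normal -0.371 0.878 -0.303
  outer loop
   vertex 1.5 4.0 3.8
   vertex 0.8 2.6 0.6
   vertex 1.1 3.9 4.0
  endloop
 endfacet
 facet normal 0.381 0.254 0.889
  outer loop
   vertex 1.5 4.0 3.8
   vertex 1.1 3.9 4.0
   vertex 3.3 1.3 3.8
  endloop
 endfacet
 facet normal -0.979 -0.172 0.105
  outer loop
   vertex 1.0 2.5 2.3
   vertex 0.8 2.6 0.6
   vertex 1.4 0.1 2.1
  endloop
 endfacet
 facet normal -0.991 -0.066 0.113
  outer loop
   vertex 1.0 2.5 2.3
   vertex 1.1 3.9 4.0
   vertex 0.8 2.6 0.6
  endloop
 endfacet
 facet normal -0.963 -0.177 0.203
  outer loop
   vertex 1.0 2.5 2.3
   vertex 1.4 0.1 2.1
   vertex 1.1 3.9 4.0
  endloop
 endfacet
 facet normal -0.831 -0.300 0.469
  outer loop
   vertex 1.8 0.4 3.0
   vertex 1.1 3.9 4.0
   vertex 1.4 0.1 2.1
  endloop
 endfacet
 facet normal 0.483 -0.872 0.076
  outer loop
   vertex 1.8 0.4 3.0
   vertex 1.4 0.1 2.1
   vertex 3.3 1.3 3.8
  endloop
 endfacet
 facet normal -0.292 -0.316 0.903
  outer loop
   vertex 1.8 0.4 3.0
   vertex 3.3 1.3 3.8
   vertex 1.1 3.9 4.0
  endloop
 endfacet
 facet normal 0.521 0.692 -0.499
  outer loop
   vertex 3.0 2.6 2.9
   vertex 3.6 1.5 2.0
   vertex 0.8 2.6 0.6
  endloop
 endfacet
 facet normal 0.458 0.773 -0.438
  outer loop
   vertex 3.0 2.6 2.9
   vertex 0.8 2.6 0.6
   vertex 1.5 4.0 3.8
  endloop
 endfacet
 facet normal 0.919 0.345 0.191
  outer loop
   vertex 3.0 2.6 2.9
   vertex 3.3 1.3 3.8
   vertex 3.6 1.5 2.0
  endloop
 endfacet
 facet normal 0.737 0.491 0.464
  outer loop
   vertex 3.0 2.6 2.9
   vertex 1.5 4.0 3.8
   vertex 3.3 1.3 3.8
  endloop
 endfacet
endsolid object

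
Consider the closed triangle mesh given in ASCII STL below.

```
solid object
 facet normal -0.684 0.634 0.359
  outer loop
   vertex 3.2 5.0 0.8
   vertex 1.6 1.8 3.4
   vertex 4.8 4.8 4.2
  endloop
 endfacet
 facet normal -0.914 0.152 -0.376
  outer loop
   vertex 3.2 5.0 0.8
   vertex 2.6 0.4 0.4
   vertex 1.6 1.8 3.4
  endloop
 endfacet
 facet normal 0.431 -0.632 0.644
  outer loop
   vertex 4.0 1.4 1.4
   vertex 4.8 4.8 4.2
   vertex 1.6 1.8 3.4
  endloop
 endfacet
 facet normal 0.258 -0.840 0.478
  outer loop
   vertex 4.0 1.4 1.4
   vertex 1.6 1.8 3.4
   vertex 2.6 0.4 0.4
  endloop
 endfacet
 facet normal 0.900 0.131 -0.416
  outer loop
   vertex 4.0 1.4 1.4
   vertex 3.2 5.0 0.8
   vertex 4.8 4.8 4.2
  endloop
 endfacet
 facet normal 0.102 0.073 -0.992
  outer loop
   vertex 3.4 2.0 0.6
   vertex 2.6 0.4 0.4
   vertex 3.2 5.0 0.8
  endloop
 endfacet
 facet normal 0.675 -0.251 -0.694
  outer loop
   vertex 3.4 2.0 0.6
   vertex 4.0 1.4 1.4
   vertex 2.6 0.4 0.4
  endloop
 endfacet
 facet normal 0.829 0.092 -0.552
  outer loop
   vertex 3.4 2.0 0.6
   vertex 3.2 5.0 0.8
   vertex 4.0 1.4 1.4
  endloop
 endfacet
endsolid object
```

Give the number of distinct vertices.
6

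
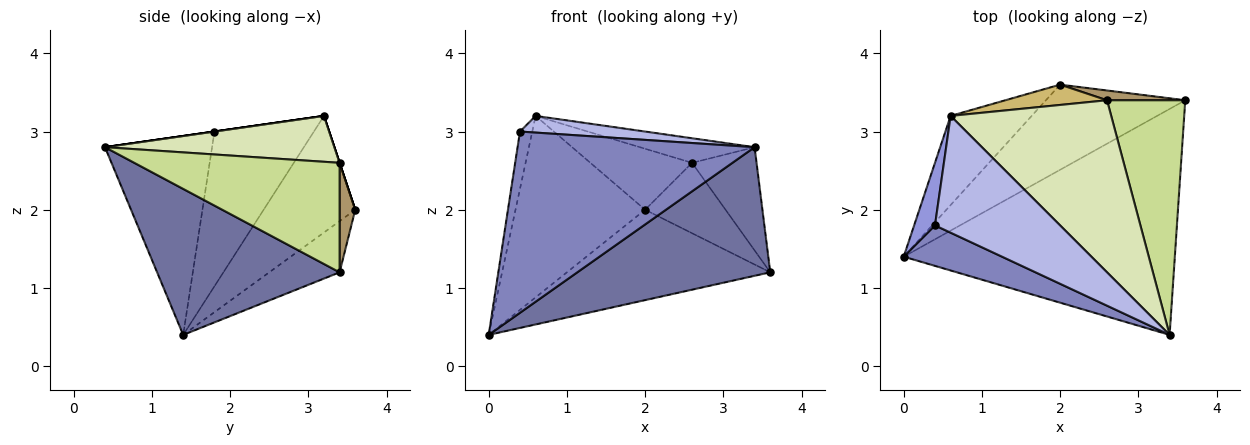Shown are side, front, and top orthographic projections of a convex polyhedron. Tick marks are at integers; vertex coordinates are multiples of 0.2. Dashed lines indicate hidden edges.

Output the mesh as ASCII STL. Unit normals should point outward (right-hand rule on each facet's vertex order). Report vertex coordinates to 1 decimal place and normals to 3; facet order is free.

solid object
 facet normal 0.424 -0.448 -0.787
  outer loop
   vertex 3.4 0.4 2.8
   vertex 0.0 1.4 0.4
   vertex 3.6 3.4 1.2
  endloop
 endfacet
 facet normal -0.403 -0.893 0.199
  outer loop
   vertex 0.4 1.8 3.0
   vertex 0.0 1.4 0.4
   vertex 3.4 0.4 2.8
  endloop
 endfacet
 facet normal -0.984 0.122 0.133
  outer loop
   vertex 0.4 1.8 3.0
   vertex 0.6 3.2 3.2
   vertex 0.0 1.4 0.4
  endloop
 endfacet
 facet normal 0.000 -0.141 0.990
  outer loop
   vertex 0.4 1.8 3.0
   vertex 3.4 0.4 2.8
   vertex 0.6 3.2 3.2
  endloop
 endfacet
 facet normal -0.244 0.706 -0.665
  outer loop
   vertex 2.0 3.6 2.0
   vertex 3.6 3.4 1.2
   vertex 0.0 1.4 0.4
  endloop
 endfacet
 facet normal -0.536 0.758 -0.372
  outer loop
   vertex 2.0 3.6 2.0
   vertex 0.0 1.4 0.4
   vertex 0.6 3.2 3.2
  endloop
 endfacet
 facet normal 0.788 0.248 0.563
  outer loop
   vertex 2.6 3.4 2.6
   vertex 3.4 0.4 2.8
   vertex 3.6 3.4 1.2
  endloop
 endfacet
 facet normal 0.272 0.136 0.953
  outer loop
   vertex 2.6 3.4 2.6
   vertex 0.6 3.2 3.2
   vertex 3.4 0.4 2.8
  endloop
 endfacet
 facet normal 0.189 0.973 0.135
  outer loop
   vertex 2.6 3.4 2.6
   vertex 3.6 3.4 1.2
   vertex 2.0 3.6 2.0
  endloop
 endfacet
 facet normal 0.000 0.949 0.316
  outer loop
   vertex 2.6 3.4 2.6
   vertex 2.0 3.6 2.0
   vertex 0.6 3.2 3.2
  endloop
 endfacet
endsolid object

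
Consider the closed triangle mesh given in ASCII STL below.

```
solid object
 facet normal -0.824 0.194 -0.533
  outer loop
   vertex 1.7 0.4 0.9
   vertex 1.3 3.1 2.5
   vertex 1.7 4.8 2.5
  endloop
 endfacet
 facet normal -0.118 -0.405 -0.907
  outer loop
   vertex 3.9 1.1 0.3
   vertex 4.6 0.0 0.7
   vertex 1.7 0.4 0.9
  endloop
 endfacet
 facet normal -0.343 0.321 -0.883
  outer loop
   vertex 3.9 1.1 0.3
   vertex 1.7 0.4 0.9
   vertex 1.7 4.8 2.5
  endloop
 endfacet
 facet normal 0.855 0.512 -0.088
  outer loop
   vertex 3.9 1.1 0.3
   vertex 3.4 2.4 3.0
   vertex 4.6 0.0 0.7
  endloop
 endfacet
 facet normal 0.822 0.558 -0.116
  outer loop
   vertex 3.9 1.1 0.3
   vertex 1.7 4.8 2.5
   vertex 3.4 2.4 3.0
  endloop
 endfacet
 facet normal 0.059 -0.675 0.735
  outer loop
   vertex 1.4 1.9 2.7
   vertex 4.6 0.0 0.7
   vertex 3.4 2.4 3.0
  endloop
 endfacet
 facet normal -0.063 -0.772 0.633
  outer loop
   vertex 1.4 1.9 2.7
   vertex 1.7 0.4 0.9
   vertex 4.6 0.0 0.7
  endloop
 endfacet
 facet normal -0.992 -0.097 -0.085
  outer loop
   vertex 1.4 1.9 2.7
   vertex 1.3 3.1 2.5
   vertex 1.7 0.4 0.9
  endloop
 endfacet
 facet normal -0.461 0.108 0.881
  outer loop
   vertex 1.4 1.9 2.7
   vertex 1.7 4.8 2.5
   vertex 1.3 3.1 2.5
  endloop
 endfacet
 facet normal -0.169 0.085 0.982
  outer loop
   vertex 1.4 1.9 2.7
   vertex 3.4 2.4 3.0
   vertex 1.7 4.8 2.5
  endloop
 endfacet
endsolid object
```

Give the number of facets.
10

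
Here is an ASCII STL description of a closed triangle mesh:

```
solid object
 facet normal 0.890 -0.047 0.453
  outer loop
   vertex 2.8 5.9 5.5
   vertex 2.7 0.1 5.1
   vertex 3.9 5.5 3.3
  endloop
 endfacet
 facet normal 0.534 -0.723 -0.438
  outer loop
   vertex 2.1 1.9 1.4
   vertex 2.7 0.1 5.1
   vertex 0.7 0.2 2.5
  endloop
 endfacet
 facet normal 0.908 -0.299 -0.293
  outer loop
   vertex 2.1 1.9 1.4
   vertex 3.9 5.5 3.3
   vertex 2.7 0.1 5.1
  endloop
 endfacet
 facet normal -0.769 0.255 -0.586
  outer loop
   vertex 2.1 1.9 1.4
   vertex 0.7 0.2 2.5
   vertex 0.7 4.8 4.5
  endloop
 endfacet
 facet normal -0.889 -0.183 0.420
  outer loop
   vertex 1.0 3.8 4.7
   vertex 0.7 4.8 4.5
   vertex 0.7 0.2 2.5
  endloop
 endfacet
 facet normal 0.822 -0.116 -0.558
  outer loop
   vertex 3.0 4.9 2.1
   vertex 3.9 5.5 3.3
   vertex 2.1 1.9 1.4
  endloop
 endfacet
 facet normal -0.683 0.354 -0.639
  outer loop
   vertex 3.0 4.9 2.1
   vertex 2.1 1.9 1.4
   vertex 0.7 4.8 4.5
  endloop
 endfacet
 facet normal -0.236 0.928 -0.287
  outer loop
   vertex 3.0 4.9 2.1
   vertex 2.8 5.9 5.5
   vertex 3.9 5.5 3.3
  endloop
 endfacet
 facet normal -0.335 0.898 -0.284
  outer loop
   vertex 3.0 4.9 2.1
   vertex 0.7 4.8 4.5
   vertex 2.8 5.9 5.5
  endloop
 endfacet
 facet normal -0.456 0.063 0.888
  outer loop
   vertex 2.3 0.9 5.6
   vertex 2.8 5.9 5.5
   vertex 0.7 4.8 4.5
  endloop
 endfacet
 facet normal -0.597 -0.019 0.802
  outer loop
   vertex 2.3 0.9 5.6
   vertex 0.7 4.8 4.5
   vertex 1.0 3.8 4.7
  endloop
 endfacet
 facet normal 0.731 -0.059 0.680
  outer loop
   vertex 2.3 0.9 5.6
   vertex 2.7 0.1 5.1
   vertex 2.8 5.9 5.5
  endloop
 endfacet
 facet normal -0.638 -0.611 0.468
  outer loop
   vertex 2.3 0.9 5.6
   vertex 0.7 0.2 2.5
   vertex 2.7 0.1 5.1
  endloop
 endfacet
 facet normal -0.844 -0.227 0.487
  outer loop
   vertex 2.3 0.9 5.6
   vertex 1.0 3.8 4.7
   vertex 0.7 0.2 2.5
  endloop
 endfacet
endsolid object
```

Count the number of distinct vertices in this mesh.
9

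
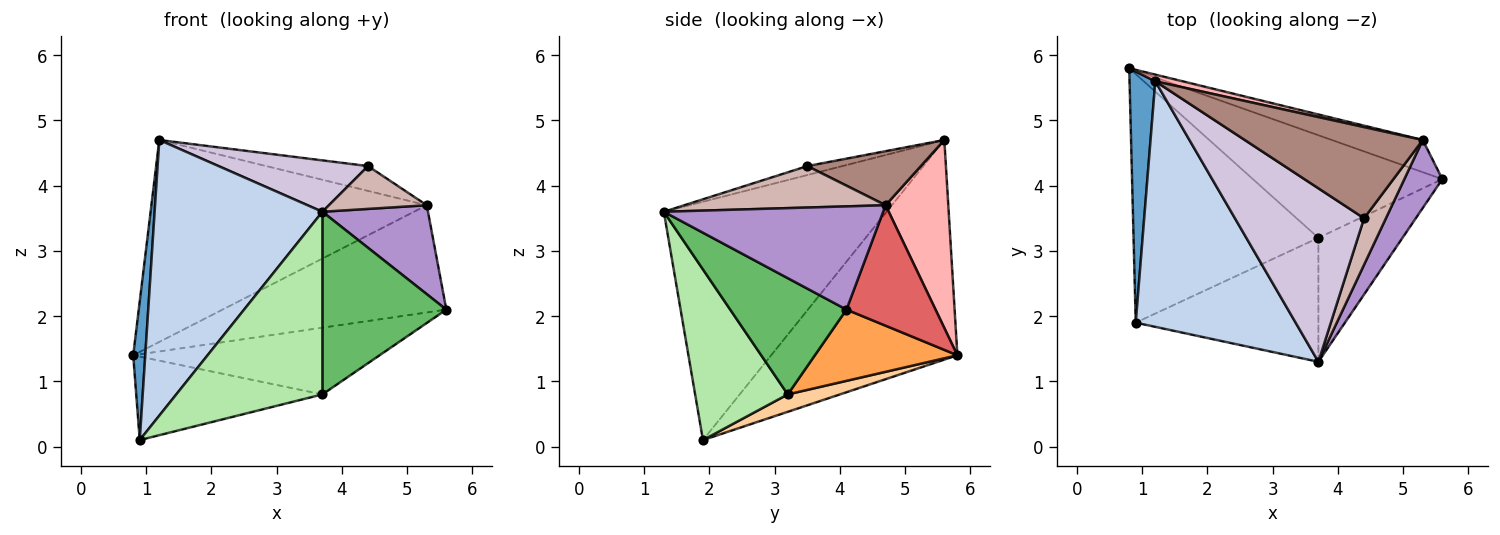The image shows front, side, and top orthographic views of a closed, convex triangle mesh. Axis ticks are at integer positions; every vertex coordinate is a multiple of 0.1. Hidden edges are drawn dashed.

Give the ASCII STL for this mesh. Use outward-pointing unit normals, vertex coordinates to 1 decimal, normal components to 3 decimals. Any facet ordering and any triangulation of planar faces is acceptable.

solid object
 facet normal -0.991 -0.064 0.116
  outer loop
   vertex 1.2 5.6 4.7
   vertex 0.8 5.8 1.4
   vertex 0.9 1.9 0.1
  endloop
 endfacet
 facet normal -0.704 -0.530 0.472
  outer loop
   vertex 3.7 1.3 3.6
   vertex 1.2 5.6 4.7
   vertex 0.9 1.9 0.1
  endloop
 endfacet
 facet normal 0.301 0.520 -0.800
  outer loop
   vertex 3.7 3.2 0.8
   vertex 0.8 5.8 1.4
   vertex 5.6 4.1 2.1
  endloop
 endfacet
 facet normal 0.089 0.317 -0.944
  outer loop
   vertex 3.7 3.2 0.8
   vertex 0.9 1.9 0.1
   vertex 0.8 5.8 1.4
  endloop
 endfacet
 facet normal 0.613 -0.654 -0.444
  outer loop
   vertex 3.7 3.2 0.8
   vertex 5.6 4.1 2.1
   vertex 3.7 1.3 3.6
  endloop
 endfacet
 facet normal 0.465 -0.733 -0.497
  outer loop
   vertex 3.7 3.2 0.8
   vertex 3.7 1.3 3.6
   vertex 0.9 1.9 0.1
  endloop
 endfacet
 facet normal 0.356 0.895 -0.269
  outer loop
   vertex 5.3 4.7 3.7
   vertex 5.6 4.1 2.1
   vertex 0.8 5.8 1.4
  endloop
 endfacet
 facet normal 0.222 0.975 0.032
  outer loop
   vertex 5.3 4.7 3.7
   vertex 0.8 5.8 1.4
   vertex 1.2 5.6 4.7
  endloop
 endfacet
 facet normal 0.855 -0.412 0.315
  outer loop
   vertex 5.3 4.7 3.7
   vertex 3.7 1.3 3.6
   vertex 5.6 4.1 2.1
  endloop
 endfacet
 facet normal -0.066 -0.283 0.957
  outer loop
   vertex 4.4 3.5 4.3
   vertex 1.2 5.6 4.7
   vertex 3.7 1.3 3.6
  endloop
 endfacet
 facet normal 0.281 0.252 0.926
  outer loop
   vertex 4.4 3.5 4.3
   vertex 5.3 4.7 3.7
   vertex 1.2 5.6 4.7
  endloop
 endfacet
 facet normal 0.812 -0.395 0.429
  outer loop
   vertex 4.4 3.5 4.3
   vertex 3.7 1.3 3.6
   vertex 5.3 4.7 3.7
  endloop
 endfacet
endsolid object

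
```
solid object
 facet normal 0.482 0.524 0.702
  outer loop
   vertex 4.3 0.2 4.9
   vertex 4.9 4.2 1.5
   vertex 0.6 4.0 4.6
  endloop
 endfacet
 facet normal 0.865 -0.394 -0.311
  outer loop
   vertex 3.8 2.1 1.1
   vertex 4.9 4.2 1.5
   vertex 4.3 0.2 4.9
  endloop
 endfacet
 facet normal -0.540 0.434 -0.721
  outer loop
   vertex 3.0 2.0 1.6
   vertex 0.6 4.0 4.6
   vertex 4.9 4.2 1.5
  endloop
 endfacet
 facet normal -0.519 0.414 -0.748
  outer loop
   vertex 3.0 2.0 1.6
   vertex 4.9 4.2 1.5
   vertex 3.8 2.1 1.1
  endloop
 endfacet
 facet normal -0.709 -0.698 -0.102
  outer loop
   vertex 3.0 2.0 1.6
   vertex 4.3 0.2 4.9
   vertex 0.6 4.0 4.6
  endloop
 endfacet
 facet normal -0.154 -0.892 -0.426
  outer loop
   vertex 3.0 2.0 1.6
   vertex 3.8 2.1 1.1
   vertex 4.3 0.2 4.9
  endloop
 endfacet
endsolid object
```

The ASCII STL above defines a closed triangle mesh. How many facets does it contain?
6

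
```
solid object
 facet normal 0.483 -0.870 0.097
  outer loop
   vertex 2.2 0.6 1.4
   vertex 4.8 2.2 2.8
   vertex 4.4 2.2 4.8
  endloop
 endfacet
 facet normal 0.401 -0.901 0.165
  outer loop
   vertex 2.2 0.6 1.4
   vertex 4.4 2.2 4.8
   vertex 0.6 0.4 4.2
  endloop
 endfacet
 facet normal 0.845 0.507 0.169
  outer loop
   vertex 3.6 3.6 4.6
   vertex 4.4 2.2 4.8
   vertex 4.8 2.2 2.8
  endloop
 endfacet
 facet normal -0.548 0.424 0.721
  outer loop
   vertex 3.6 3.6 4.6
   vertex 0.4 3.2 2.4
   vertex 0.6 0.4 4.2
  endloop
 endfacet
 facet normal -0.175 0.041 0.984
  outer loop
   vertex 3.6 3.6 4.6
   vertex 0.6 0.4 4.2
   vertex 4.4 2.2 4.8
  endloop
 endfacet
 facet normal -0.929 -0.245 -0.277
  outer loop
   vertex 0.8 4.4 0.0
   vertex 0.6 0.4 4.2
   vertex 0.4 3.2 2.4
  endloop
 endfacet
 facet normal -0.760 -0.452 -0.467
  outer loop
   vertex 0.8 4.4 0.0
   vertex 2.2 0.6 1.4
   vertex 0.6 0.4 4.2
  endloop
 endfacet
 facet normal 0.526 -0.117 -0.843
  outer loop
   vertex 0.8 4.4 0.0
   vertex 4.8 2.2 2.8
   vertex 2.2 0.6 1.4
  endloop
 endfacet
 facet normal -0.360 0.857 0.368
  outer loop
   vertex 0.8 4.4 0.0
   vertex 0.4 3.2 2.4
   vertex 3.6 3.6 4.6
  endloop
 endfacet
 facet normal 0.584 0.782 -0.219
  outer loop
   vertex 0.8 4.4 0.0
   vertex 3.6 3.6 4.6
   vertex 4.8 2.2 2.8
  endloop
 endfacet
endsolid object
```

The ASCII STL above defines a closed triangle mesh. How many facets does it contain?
10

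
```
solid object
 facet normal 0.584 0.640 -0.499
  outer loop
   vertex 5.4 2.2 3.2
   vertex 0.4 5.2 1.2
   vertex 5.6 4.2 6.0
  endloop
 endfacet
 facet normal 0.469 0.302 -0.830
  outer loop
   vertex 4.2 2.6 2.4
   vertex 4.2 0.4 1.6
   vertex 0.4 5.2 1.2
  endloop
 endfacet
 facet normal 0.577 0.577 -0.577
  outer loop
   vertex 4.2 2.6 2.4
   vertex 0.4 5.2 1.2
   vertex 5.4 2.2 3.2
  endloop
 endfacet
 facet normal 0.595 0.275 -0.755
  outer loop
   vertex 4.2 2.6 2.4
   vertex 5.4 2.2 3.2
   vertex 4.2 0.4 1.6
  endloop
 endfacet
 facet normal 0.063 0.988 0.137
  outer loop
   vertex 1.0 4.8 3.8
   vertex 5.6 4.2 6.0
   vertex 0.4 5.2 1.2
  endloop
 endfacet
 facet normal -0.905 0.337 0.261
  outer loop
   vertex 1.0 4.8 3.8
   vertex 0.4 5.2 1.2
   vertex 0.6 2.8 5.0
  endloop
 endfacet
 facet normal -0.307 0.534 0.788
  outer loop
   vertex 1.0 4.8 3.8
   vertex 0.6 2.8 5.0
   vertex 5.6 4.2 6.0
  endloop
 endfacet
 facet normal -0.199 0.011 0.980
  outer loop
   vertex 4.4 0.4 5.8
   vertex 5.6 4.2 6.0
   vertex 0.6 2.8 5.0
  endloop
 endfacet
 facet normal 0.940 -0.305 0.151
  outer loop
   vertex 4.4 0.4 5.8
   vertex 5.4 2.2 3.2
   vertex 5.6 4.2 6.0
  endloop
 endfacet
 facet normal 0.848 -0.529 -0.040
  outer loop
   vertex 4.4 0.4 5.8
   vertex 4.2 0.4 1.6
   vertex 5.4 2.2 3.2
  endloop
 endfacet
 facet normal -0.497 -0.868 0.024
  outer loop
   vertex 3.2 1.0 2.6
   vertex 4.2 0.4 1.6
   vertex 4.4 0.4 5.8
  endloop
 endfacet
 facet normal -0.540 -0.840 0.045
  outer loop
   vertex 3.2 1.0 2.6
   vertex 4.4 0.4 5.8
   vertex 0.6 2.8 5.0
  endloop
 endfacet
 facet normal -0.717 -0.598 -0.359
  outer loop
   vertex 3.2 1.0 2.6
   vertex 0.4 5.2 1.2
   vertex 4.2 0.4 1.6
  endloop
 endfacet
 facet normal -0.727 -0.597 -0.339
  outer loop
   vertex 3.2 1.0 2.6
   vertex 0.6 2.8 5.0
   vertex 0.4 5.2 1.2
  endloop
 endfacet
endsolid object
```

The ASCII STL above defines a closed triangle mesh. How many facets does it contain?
14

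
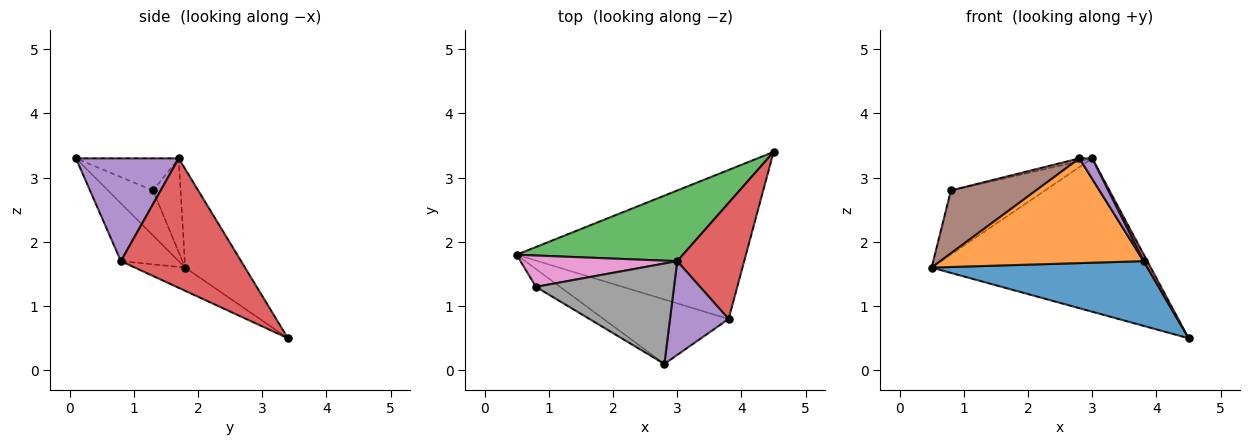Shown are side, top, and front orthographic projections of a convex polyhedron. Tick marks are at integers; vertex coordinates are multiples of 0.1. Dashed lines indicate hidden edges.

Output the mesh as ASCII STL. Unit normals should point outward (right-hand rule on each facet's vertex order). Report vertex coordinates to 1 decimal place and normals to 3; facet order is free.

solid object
 facet normal -0.093 -0.397 -0.913
  outer loop
   vertex 3.8 0.8 1.7
   vertex 0.5 1.8 1.6
   vertex 4.5 3.4 0.5
  endloop
 endfacet
 facet normal -0.235 -0.828 -0.509
  outer loop
   vertex 3.8 0.8 1.7
   vertex 2.8 0.1 3.3
   vertex 0.5 1.8 1.6
  endloop
 endfacet
 facet normal -0.241 0.881 0.406
  outer loop
   vertex 3.0 1.7 3.3
   vertex 4.5 3.4 0.5
   vertex 0.5 1.8 1.6
  endloop
 endfacet
 facet normal 0.888 -0.027 0.459
  outer loop
   vertex 3.0 1.7 3.3
   vertex 3.8 0.8 1.7
   vertex 4.5 3.4 0.5
  endloop
 endfacet
 facet normal 0.864 -0.108 0.493
  outer loop
   vertex 3.0 1.7 3.3
   vertex 2.8 0.1 3.3
   vertex 3.8 0.8 1.7
  endloop
 endfacet
 facet normal -0.453 -0.857 -0.244
  outer loop
   vertex 0.8 1.3 2.8
   vertex 0.5 1.8 1.6
   vertex 2.8 0.1 3.3
  endloop
 endfacet
 facet normal -0.255 0.868 0.425
  outer loop
   vertex 0.8 1.3 2.8
   vertex 3.0 1.7 3.3
   vertex 0.5 1.8 1.6
  endloop
 endfacet
 facet normal -0.226 0.028 0.974
  outer loop
   vertex 0.8 1.3 2.8
   vertex 2.8 0.1 3.3
   vertex 3.0 1.7 3.3
  endloop
 endfacet
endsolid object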